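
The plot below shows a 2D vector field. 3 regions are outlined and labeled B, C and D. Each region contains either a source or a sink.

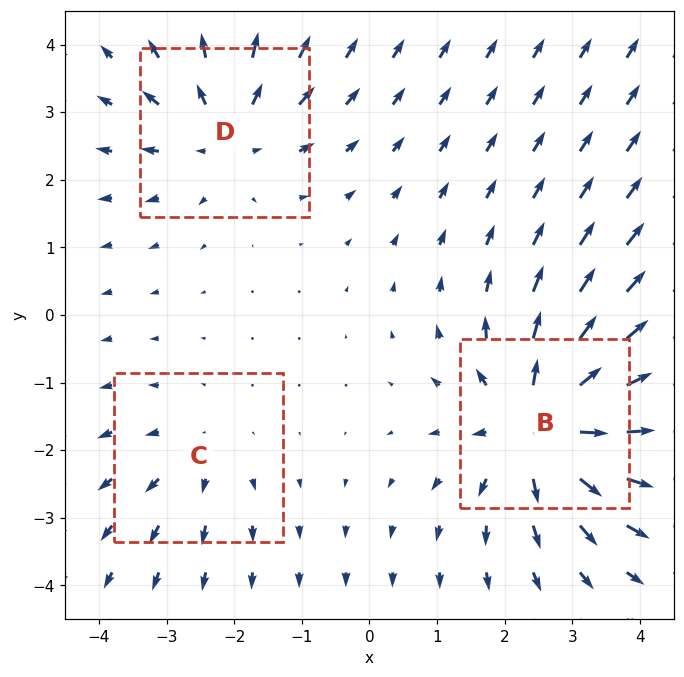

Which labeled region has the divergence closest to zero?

C

Divergence at each region's feature centre — B: about +5, C: about +2, D: about +3. Region C is closest to zero.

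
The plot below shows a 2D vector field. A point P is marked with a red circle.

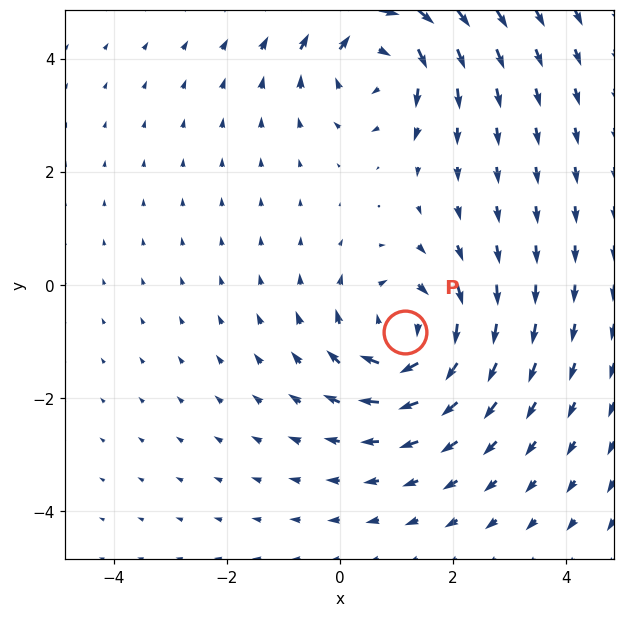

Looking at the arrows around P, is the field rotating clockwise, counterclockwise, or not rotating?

clockwise

Near P at (1.2, -0.8) the arrows circulate clockwise. The curl (z-component) there is about -4; negative curl means clockwise rotation.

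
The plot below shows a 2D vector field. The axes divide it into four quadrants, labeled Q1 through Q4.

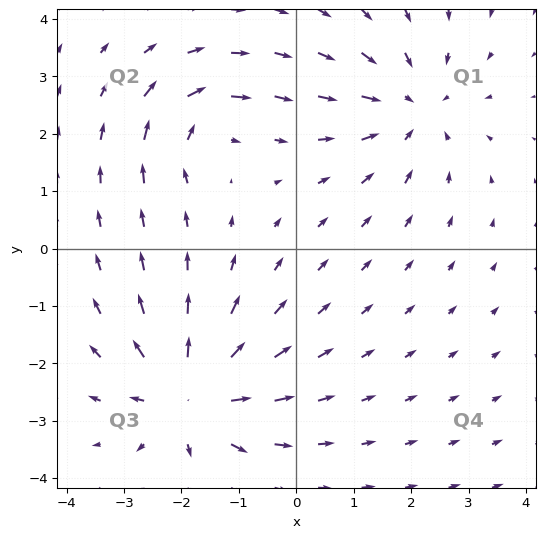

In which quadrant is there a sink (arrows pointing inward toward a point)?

Q1

The sink sits at approximately (2.0, 2.4), which lies in quadrant Q1. The divergence there is about -4, negative as expected for a sink.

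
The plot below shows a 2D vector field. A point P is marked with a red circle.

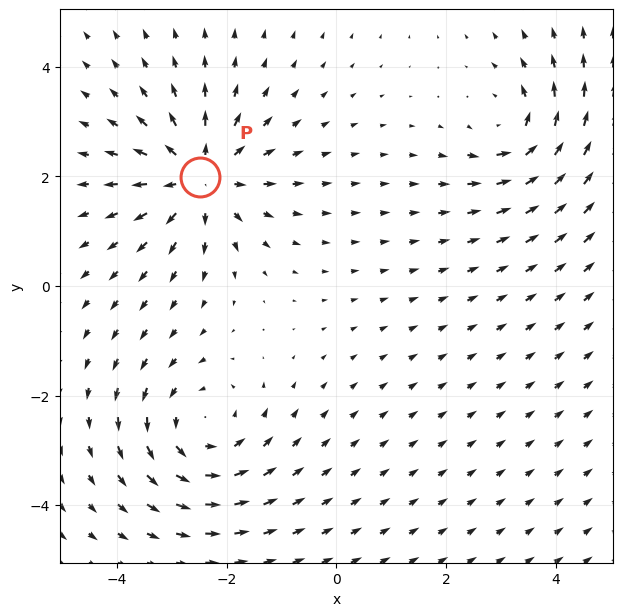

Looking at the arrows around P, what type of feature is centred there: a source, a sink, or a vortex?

At P (-2.5, 2.0) the arrows spread outward. Divergence about +5, curl ≈0 — positive divergence with near-zero curl is a source.

source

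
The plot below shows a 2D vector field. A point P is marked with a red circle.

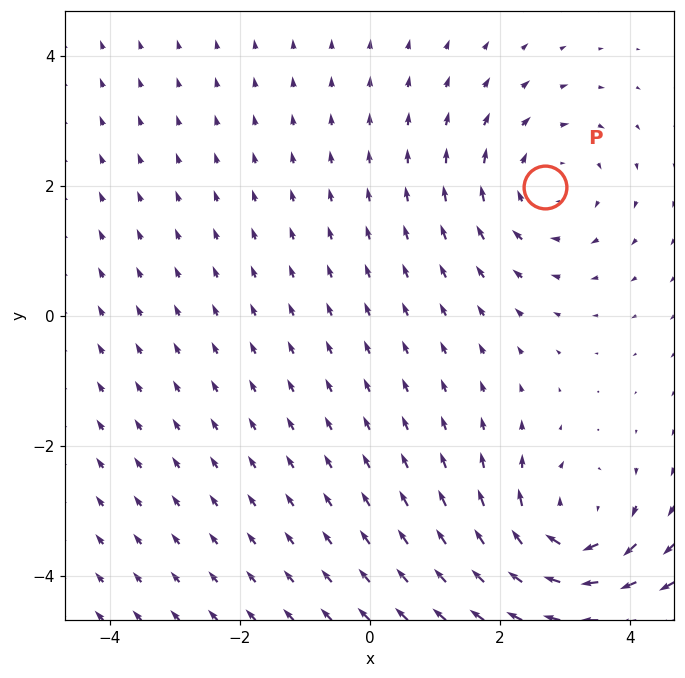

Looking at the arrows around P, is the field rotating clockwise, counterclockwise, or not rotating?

Near P at (2.7, 2.0) the arrows circulate clockwise. The curl (z-component) there is about -3; negative curl means clockwise rotation.

clockwise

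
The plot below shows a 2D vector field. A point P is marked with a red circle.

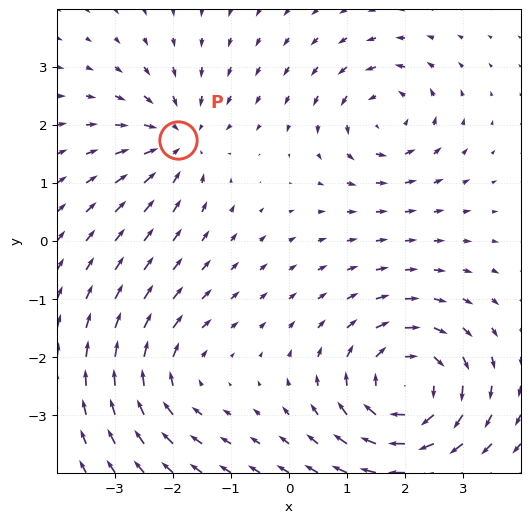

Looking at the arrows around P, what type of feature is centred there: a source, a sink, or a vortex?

sink

At P (-1.9, 1.7) the arrows converge inward. Divergence about -3, curl ≈0 — negative divergence with near-zero curl is a sink.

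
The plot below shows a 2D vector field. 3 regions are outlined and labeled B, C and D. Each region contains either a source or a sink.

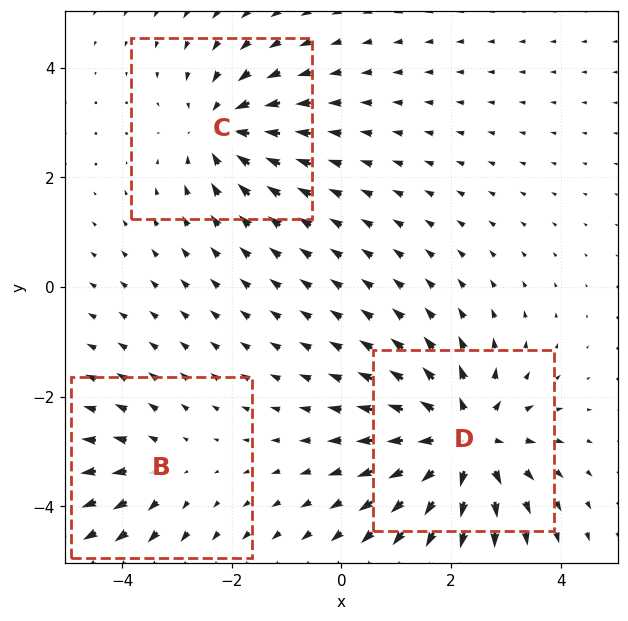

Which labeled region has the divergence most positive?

Divergence at each region's feature centre — B: about +2, C: about -4, D: about +5. Region D is most positive.

D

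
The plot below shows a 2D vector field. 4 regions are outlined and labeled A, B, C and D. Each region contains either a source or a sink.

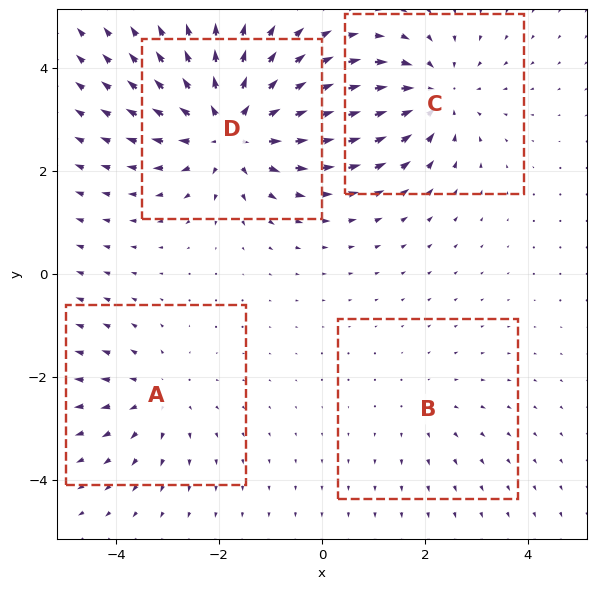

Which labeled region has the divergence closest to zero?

B

Divergence at each region's feature centre — A: about +3, B: about +2, C: about -4, D: about +6. Region B is closest to zero.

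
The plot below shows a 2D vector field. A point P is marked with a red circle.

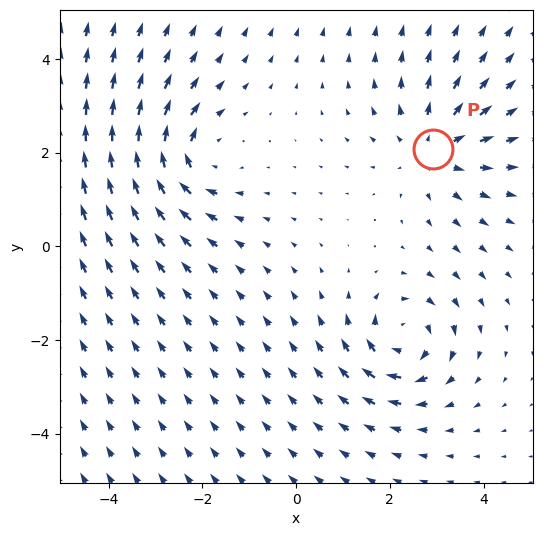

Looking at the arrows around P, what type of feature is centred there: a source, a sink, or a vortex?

source

At P (2.9, 2.1) the arrows spread outward. Divergence about +3, curl ≈0 — positive divergence with near-zero curl is a source.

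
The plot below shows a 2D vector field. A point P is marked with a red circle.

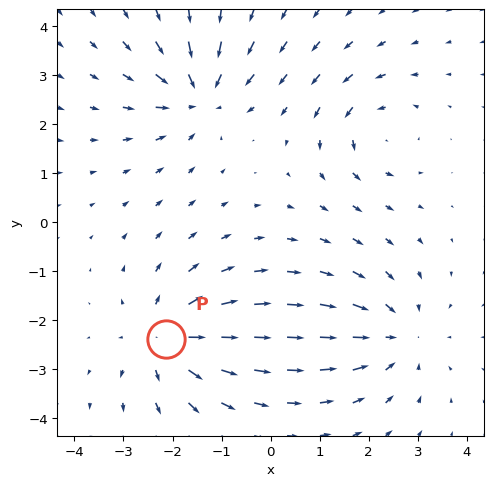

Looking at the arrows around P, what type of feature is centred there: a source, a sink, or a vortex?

source

At P (-2.1, -2.4) the arrows spread outward. Divergence about +4, curl ≈0 — positive divergence with near-zero curl is a source.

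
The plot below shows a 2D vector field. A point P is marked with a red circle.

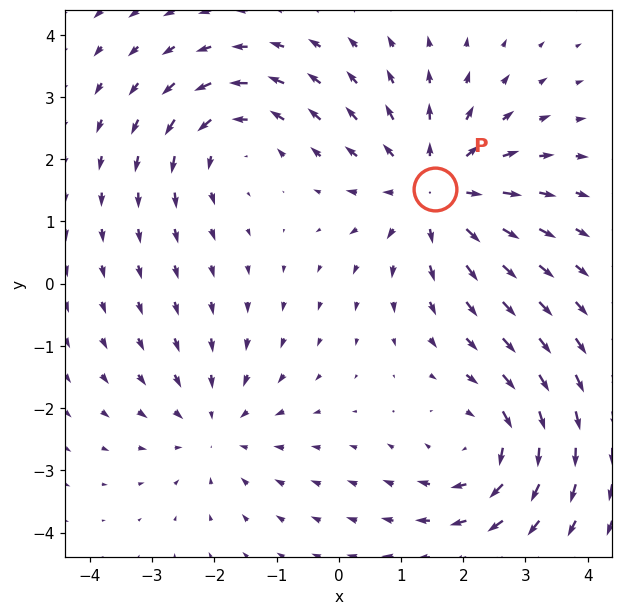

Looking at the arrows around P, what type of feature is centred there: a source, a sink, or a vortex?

At P (1.5, 1.5) the arrows spread outward. Divergence about +4, curl ≈0 — positive divergence with near-zero curl is a source.

source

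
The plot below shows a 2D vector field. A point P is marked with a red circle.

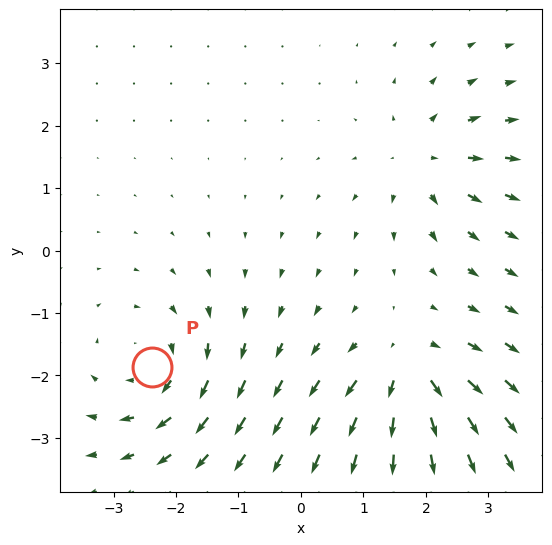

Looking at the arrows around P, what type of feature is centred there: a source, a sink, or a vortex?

vortex

At P (-2.4, -1.9) the arrows circulate clockwise. Divergence ≈0, curl about -3 — near-zero divergence with nonzero curl is a vortex.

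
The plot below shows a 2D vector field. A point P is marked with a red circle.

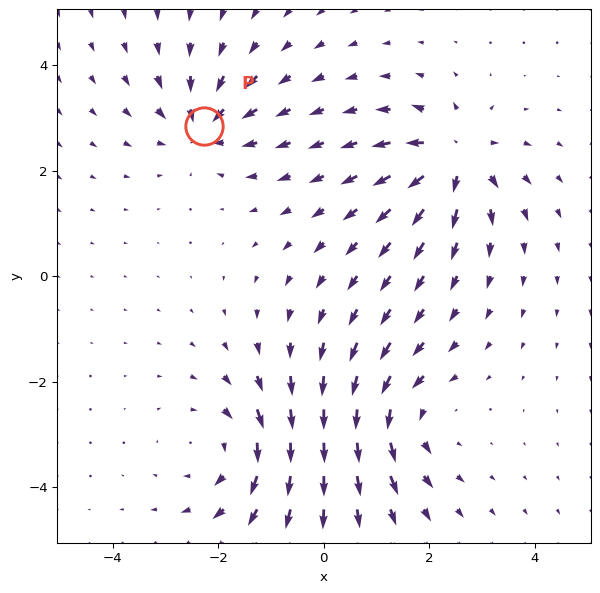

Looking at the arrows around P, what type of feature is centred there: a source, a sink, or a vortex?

At P (-2.3, 2.8) the arrows converge inward. Divergence about -4, curl ≈0 — negative divergence with near-zero curl is a sink.

sink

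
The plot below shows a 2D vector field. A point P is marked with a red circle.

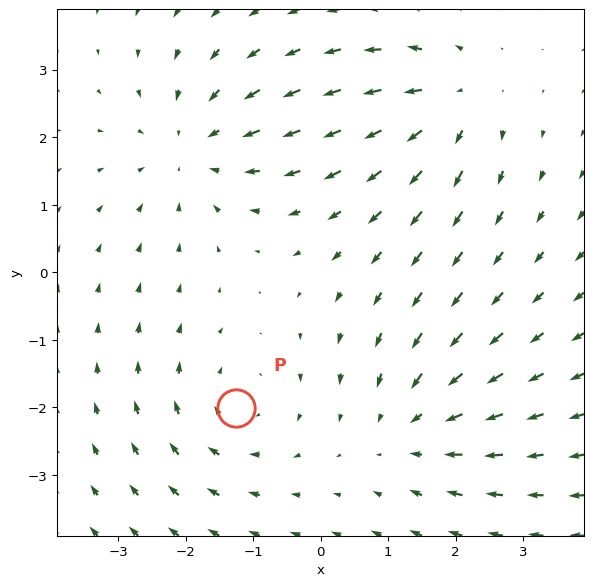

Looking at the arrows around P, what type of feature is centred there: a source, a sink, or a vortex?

vortex

At P (-1.2, -2.0) the arrows circulate clockwise. Divergence ≈0, curl about -3 — near-zero divergence with nonzero curl is a vortex.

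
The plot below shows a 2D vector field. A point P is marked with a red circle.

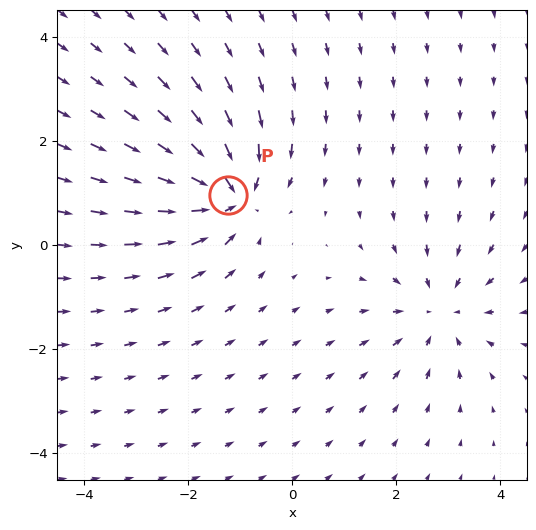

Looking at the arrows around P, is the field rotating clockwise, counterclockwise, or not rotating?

Near P at (-1.2, 1.0) the arrows show no circulation. The curl there is ≈0.

not rotating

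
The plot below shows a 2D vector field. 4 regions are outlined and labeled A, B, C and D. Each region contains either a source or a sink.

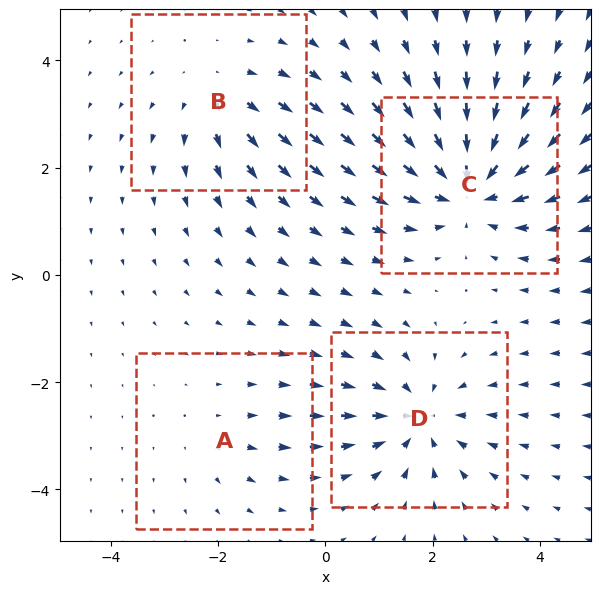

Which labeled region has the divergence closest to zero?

A

Divergence at each region's feature centre — A: about +2, B: about +3, C: about -6, D: about -5. Region A is closest to zero.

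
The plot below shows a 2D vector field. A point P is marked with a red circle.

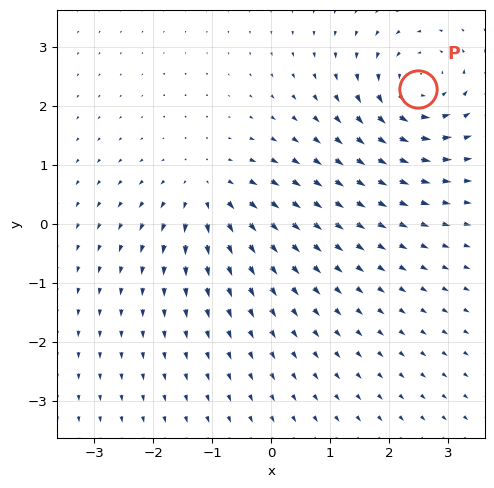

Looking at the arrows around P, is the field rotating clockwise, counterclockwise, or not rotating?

counterclockwise

Near P at (2.5, 2.3) the arrows circulate counterclockwise. The curl (z-component) there is about +6; positive curl means counterclockwise rotation.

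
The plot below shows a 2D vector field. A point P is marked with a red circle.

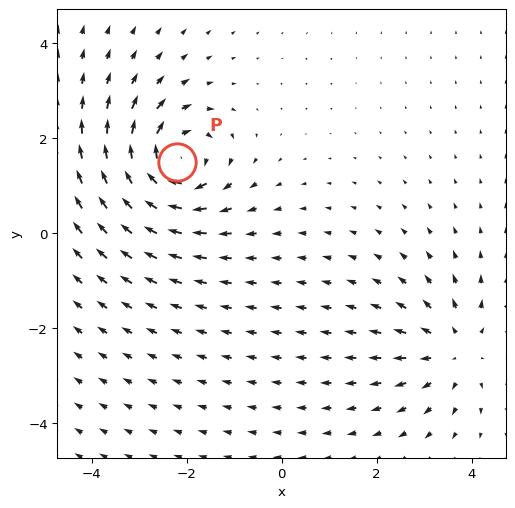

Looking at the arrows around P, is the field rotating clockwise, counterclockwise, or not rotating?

Near P at (-2.2, 1.5) the arrows circulate clockwise. The curl (z-component) there is about -5; negative curl means clockwise rotation.

clockwise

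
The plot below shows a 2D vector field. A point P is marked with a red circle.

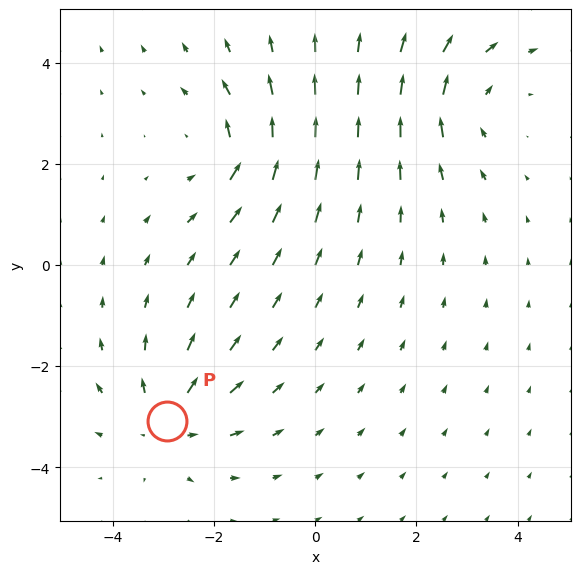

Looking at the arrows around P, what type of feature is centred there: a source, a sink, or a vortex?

source

At P (-2.9, -3.1) the arrows spread outward. Divergence about +4, curl ≈0 — positive divergence with near-zero curl is a source.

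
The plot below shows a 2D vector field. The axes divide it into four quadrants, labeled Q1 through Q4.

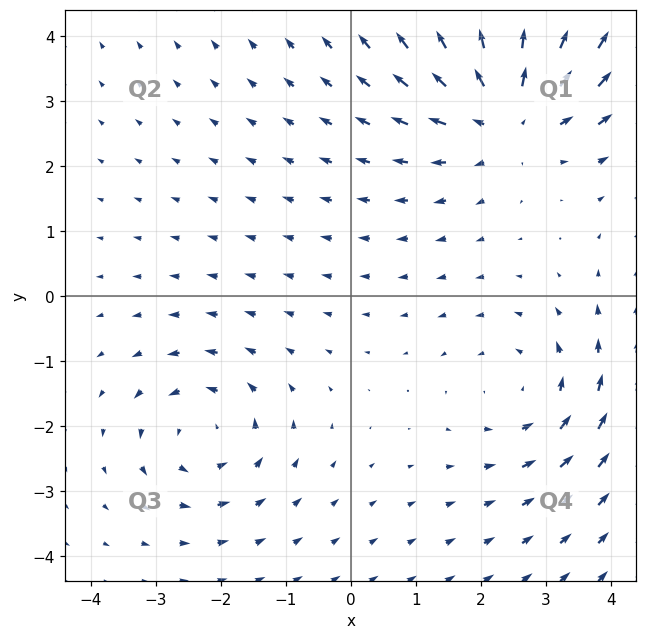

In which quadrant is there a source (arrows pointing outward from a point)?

The source sits at approximately (2.4, 2.9), which lies in quadrant Q1. The divergence there is about +3, positive as expected for a source.

Q1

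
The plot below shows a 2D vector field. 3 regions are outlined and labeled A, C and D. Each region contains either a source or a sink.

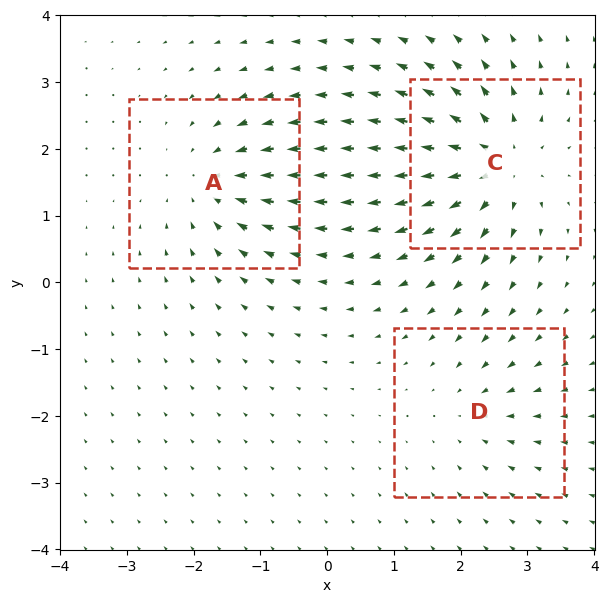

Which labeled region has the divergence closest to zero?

Divergence at each region's feature centre — A: about -4, C: about +5, D: about -2. Region D is closest to zero.

D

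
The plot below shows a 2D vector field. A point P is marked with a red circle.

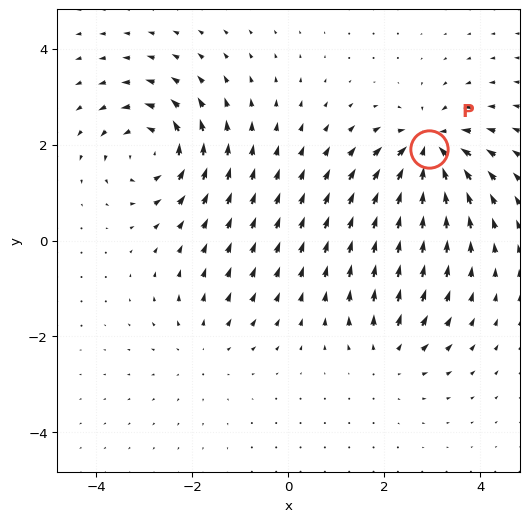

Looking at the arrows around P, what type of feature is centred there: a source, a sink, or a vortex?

At P (2.9, 1.9) the arrows converge inward. Divergence about -6, curl ≈0 — negative divergence with near-zero curl is a sink.

sink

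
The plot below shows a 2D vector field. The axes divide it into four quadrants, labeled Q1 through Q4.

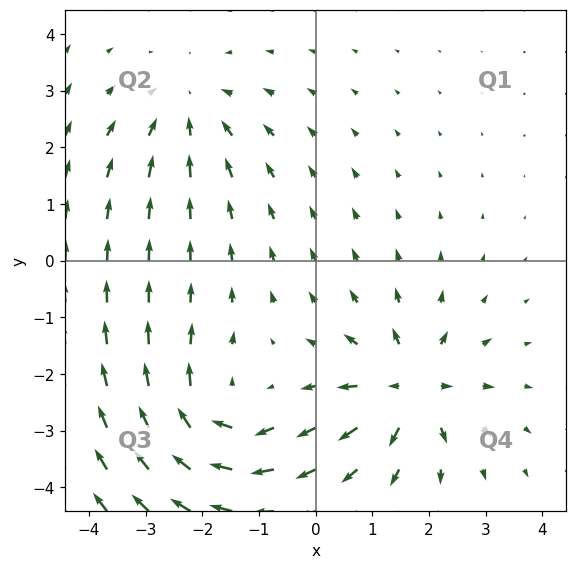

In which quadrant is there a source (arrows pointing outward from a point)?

The source sits at approximately (1.7, -2.2), which lies in quadrant Q4. The divergence there is about +5, positive as expected for a source.

Q4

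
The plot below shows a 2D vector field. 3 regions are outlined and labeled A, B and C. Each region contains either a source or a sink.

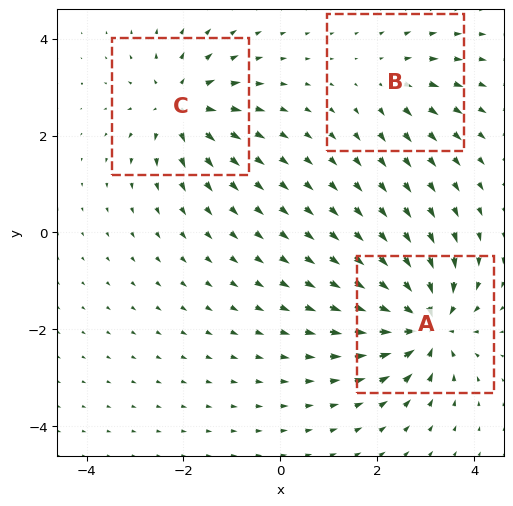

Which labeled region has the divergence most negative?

Divergence at each region's feature centre — A: about -6, B: about +2, C: about +4. Region A is most negative.

A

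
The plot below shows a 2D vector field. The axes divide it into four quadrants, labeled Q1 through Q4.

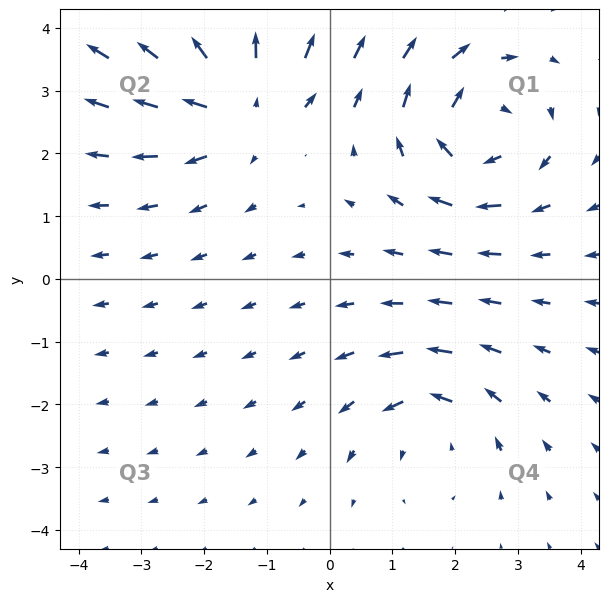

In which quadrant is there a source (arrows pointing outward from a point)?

The source sits at approximately (-1.4, 2.8), which lies in quadrant Q2. The divergence there is about +4, positive as expected for a source.

Q2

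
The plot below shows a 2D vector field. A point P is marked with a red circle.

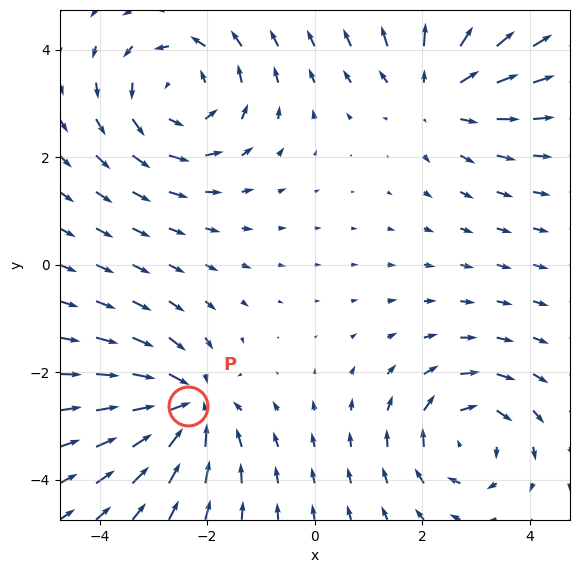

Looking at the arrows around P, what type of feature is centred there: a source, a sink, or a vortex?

At P (-2.4, -2.6) the arrows converge inward. Divergence about -5, curl ≈0 — negative divergence with near-zero curl is a sink.

sink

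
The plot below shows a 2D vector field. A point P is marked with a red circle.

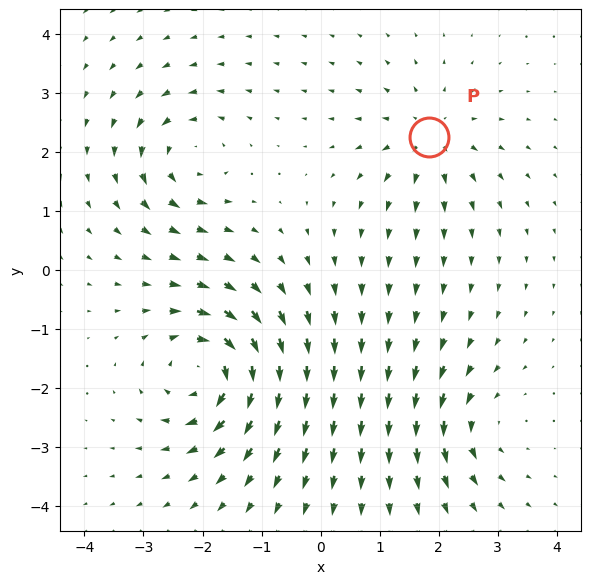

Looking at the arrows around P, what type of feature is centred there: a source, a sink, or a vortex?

At P (1.8, 2.2) the arrows spread outward. Divergence about +4, curl ≈0 — positive divergence with near-zero curl is a source.

source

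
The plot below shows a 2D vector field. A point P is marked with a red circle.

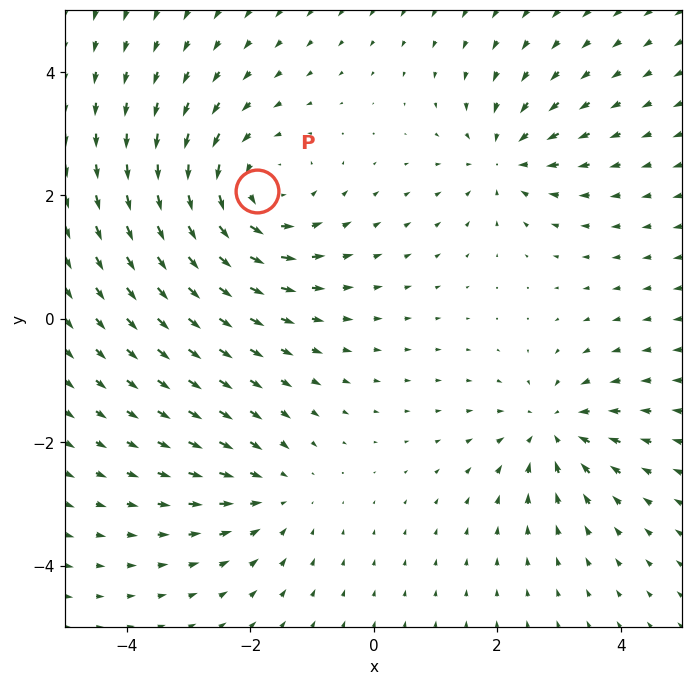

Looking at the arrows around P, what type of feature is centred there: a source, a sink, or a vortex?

At P (-1.9, 2.1) the arrows circulate counterclockwise. Divergence ≈0, curl about +4 — near-zero divergence with nonzero curl is a vortex.

vortex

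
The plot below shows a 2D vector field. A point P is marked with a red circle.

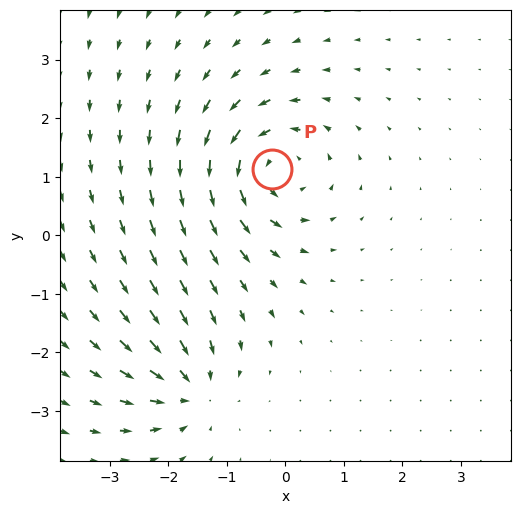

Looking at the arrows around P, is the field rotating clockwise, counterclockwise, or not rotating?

counterclockwise

Near P at (-0.2, 1.1) the arrows circulate counterclockwise. The curl (z-component) there is about +5; positive curl means counterclockwise rotation.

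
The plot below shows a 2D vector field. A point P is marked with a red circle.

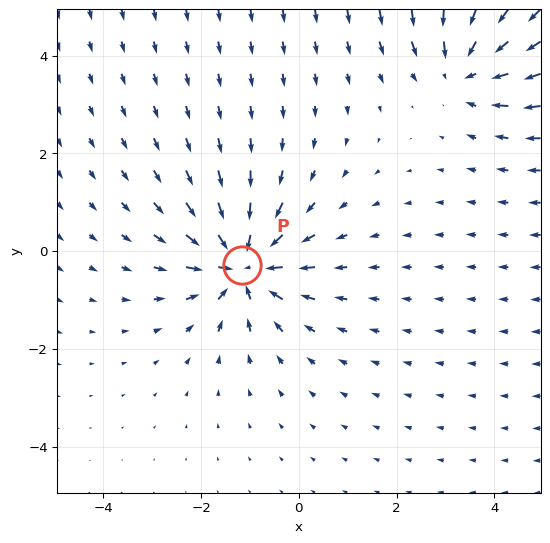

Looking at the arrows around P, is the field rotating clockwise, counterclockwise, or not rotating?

Near P at (-1.2, -0.3) the arrows show no circulation. The curl there is ≈0.

not rotating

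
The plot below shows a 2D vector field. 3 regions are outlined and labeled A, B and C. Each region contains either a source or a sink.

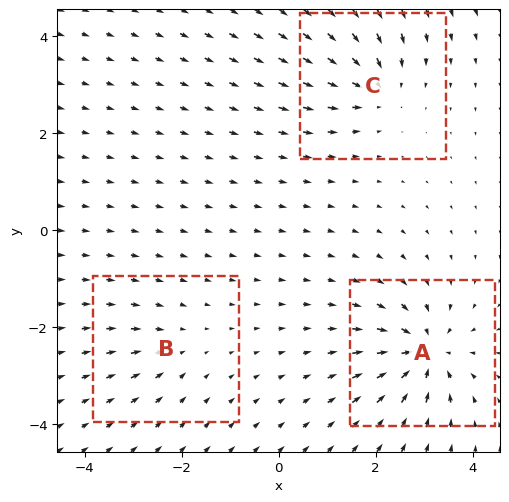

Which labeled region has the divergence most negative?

Divergence at each region's feature centre — A: about -6, B: about -2, C: about -4. Region A is most negative.

A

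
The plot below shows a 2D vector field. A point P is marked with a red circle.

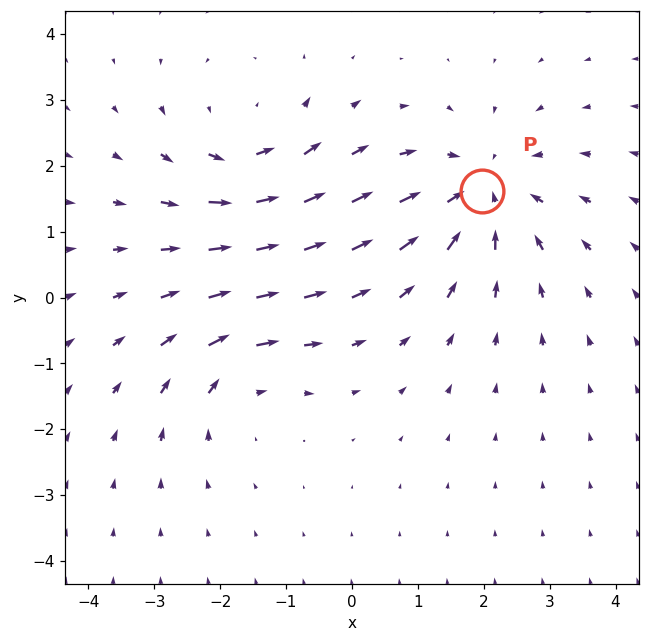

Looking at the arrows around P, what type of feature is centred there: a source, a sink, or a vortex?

At P (2.0, 1.6) the arrows converge inward. Divergence about -4, curl ≈0 — negative divergence with near-zero curl is a sink.

sink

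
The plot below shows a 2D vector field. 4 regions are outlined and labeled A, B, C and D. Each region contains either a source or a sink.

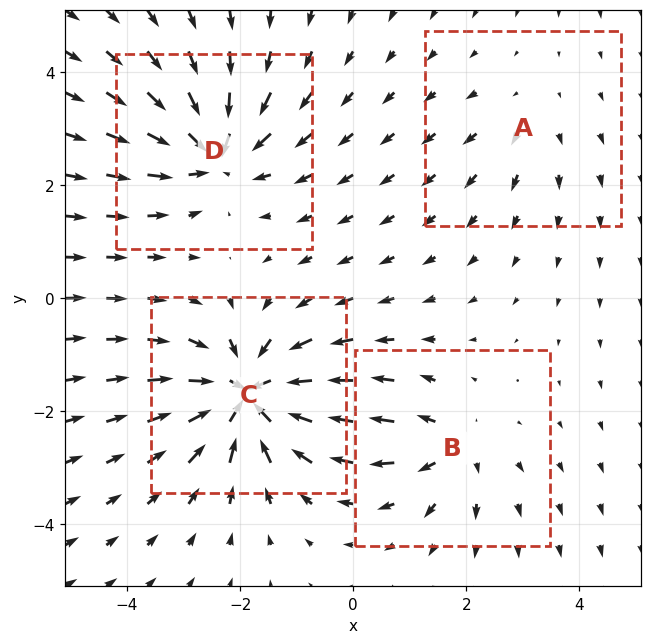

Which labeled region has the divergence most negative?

Divergence at each region's feature centre — A: about +2, B: about +4, C: about -8, D: about -7. Region C is most negative.

C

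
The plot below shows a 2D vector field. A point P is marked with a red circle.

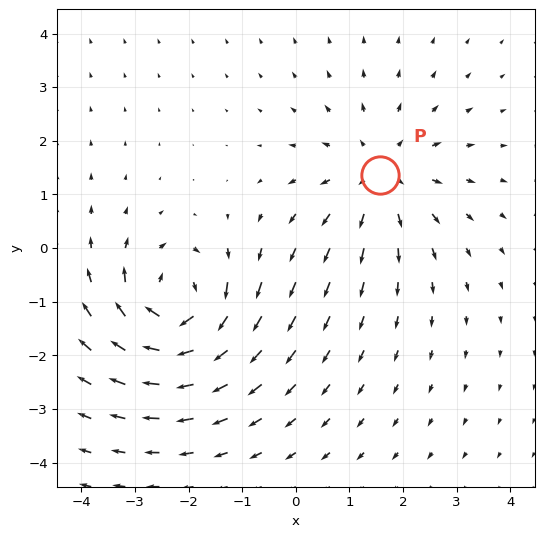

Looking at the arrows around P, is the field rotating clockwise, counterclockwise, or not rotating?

Near P at (1.6, 1.4) the arrows show no circulation. The curl there is ≈0.

not rotating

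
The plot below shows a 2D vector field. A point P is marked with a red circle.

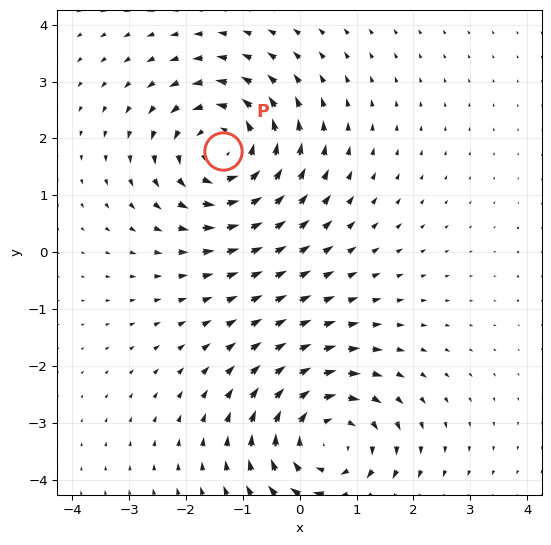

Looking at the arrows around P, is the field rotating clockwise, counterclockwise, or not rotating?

counterclockwise

Near P at (-1.4, 1.8) the arrows circulate counterclockwise. The curl (z-component) there is about +4; positive curl means counterclockwise rotation.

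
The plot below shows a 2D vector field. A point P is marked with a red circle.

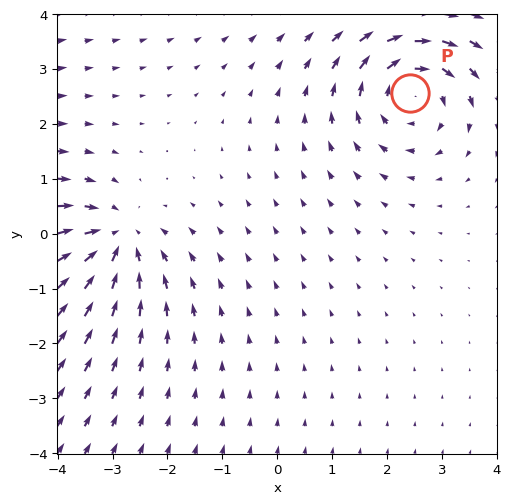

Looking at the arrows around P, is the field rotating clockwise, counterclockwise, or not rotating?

clockwise

Near P at (2.4, 2.6) the arrows circulate clockwise. The curl (z-component) there is about -4; negative curl means clockwise rotation.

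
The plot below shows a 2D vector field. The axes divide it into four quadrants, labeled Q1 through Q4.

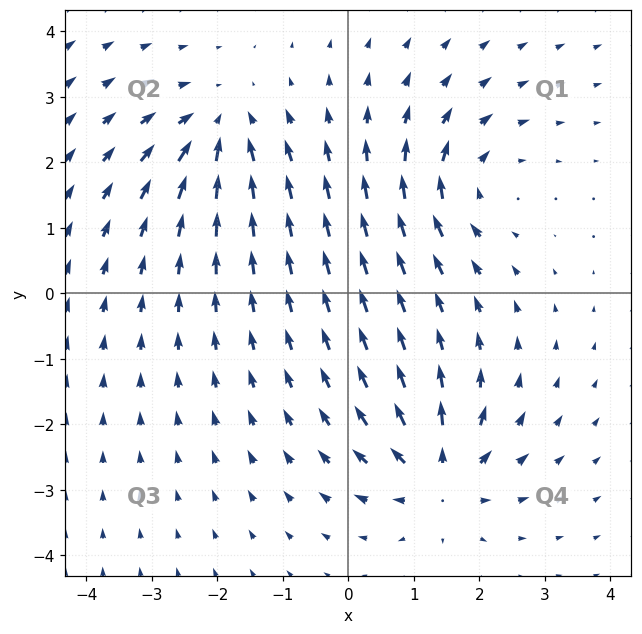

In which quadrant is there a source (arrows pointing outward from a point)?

Q4

The source sits at approximately (1.4, -2.8), which lies in quadrant Q4. The divergence there is about +6, positive as expected for a source.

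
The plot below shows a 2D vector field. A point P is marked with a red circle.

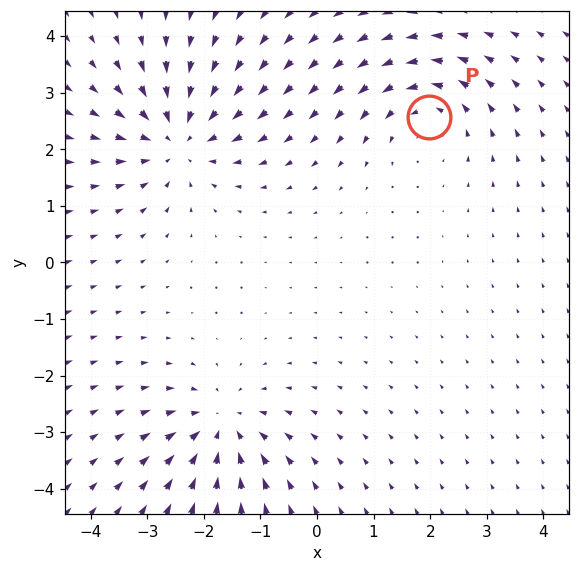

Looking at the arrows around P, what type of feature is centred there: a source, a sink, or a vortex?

At P (2.0, 2.6) the arrows circulate counterclockwise. Divergence ≈0, curl about +4 — near-zero divergence with nonzero curl is a vortex.

vortex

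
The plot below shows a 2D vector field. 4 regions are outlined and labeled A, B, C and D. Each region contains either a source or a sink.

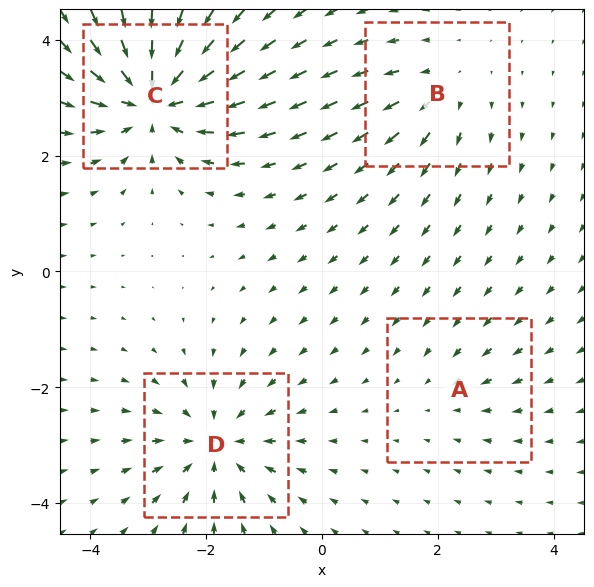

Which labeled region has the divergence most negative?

C

Divergence at each region's feature centre — A: about -2, B: about +3, C: about -8, D: about -5. Region C is most negative.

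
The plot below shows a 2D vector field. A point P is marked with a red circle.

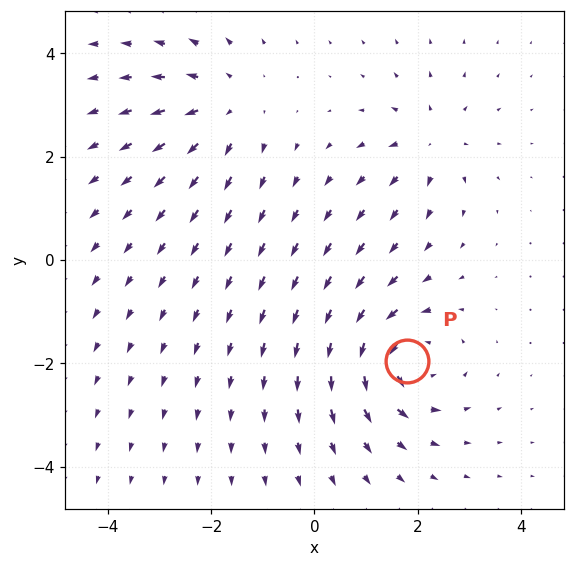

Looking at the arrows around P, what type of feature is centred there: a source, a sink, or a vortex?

At P (1.8, -1.9) the arrows circulate counterclockwise. Divergence ≈0, curl about +6 — near-zero divergence with nonzero curl is a vortex.

vortex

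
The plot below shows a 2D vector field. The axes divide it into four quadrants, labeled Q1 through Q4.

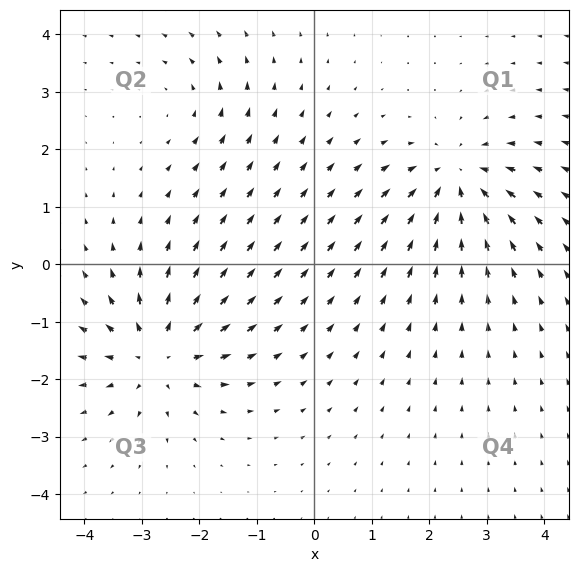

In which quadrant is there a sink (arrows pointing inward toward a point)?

Q1

The sink sits at approximately (2.5, 1.5), which lies in quadrant Q1. The divergence there is about -5, negative as expected for a sink.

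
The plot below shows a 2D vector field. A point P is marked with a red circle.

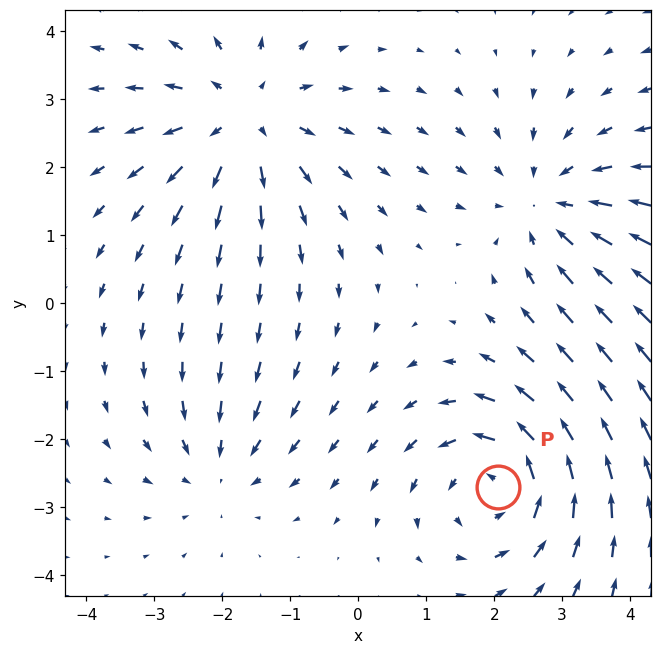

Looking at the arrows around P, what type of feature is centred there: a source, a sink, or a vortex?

At P (2.1, -2.7) the arrows circulate counterclockwise. Divergence ≈0, curl about +5 — near-zero divergence with nonzero curl is a vortex.

vortex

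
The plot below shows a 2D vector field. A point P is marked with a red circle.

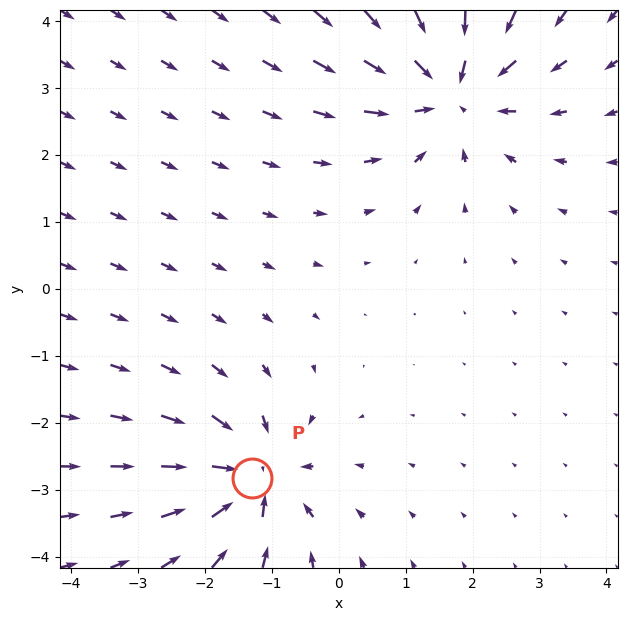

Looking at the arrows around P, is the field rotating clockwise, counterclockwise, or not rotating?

not rotating

Near P at (-1.3, -2.8) the arrows show no circulation. The curl there is ≈0.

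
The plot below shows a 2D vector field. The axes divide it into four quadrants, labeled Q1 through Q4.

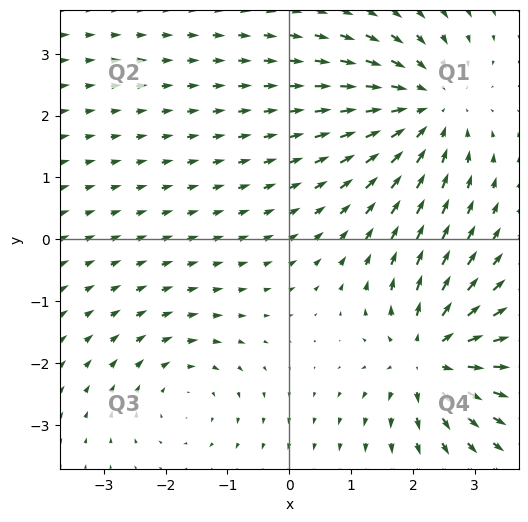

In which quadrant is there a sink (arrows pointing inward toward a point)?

The sink sits at approximately (2.2, 2.1), which lies in quadrant Q1. The divergence there is about -4, negative as expected for a sink.

Q1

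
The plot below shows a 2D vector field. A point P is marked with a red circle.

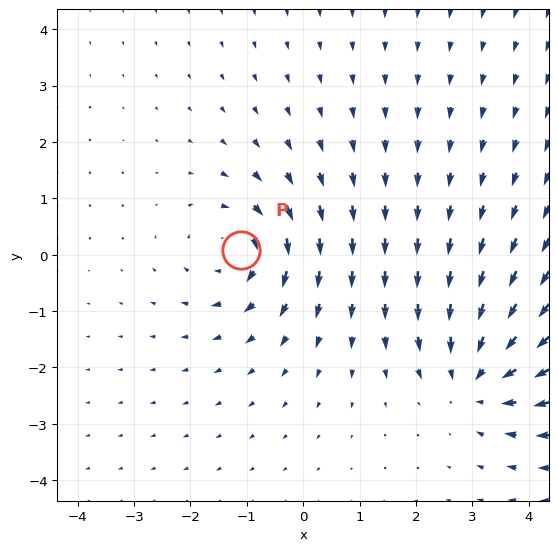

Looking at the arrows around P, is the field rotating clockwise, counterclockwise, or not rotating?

clockwise

Near P at (-1.1, 0.1) the arrows circulate clockwise. The curl (z-component) there is about -4; negative curl means clockwise rotation.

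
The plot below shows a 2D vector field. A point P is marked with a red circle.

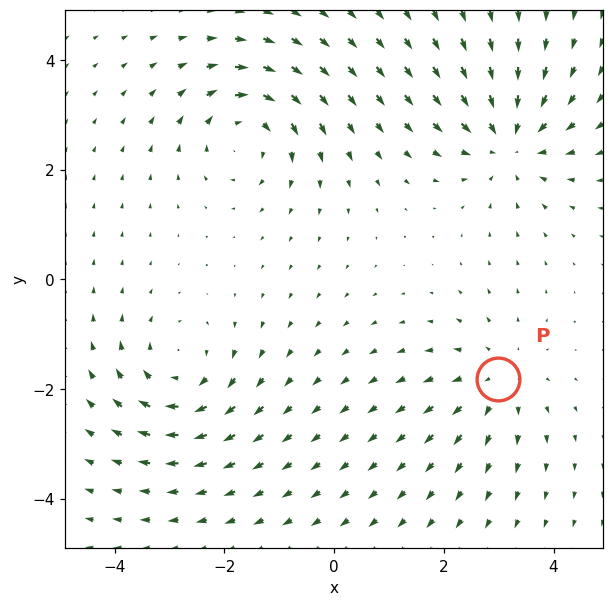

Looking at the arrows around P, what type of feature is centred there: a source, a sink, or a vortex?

source

At P (3.0, -1.8) the arrows spread outward. Divergence about +2, curl ≈0 — positive divergence with near-zero curl is a source.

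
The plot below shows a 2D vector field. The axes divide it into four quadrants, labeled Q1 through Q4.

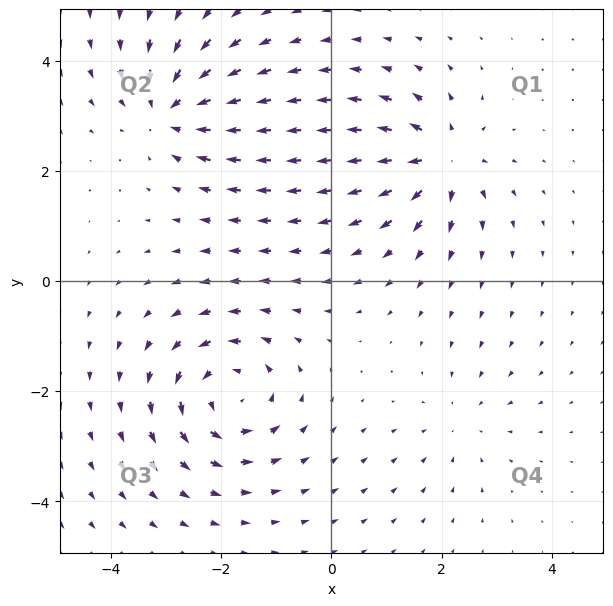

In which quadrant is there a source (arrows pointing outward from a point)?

Q1

The source sits at approximately (2.0, 2.2), which lies in quadrant Q1. The divergence there is about +5, positive as expected for a source.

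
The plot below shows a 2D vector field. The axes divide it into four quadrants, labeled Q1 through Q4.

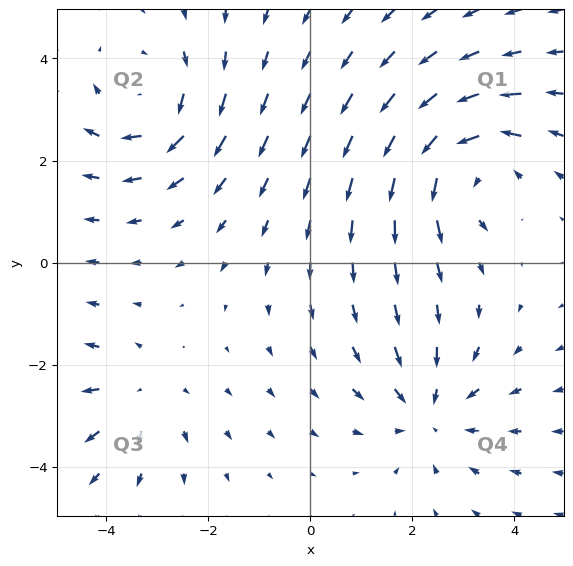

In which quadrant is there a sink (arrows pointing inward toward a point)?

The sink sits at approximately (2.3, -2.9), which lies in quadrant Q4. The divergence there is about -3, negative as expected for a sink.

Q4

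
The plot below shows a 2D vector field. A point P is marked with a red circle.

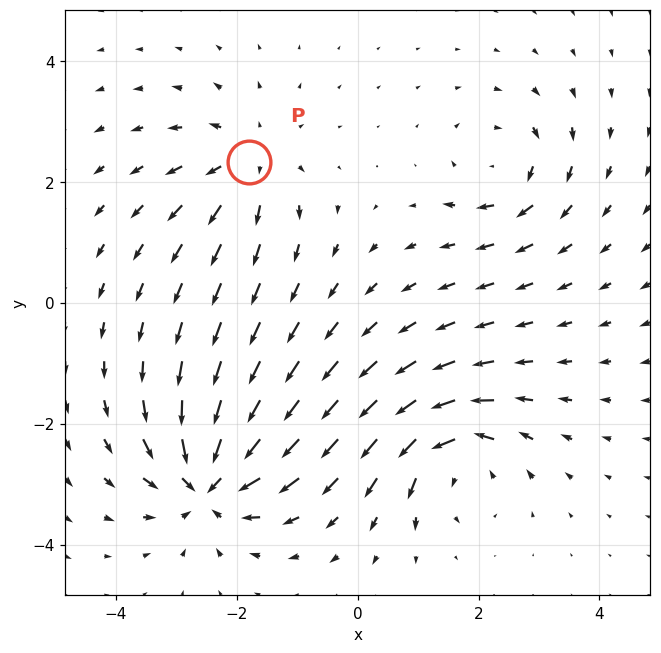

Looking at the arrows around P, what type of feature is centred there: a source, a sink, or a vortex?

source

At P (-1.8, 2.3) the arrows spread outward. Divergence about +4, curl ≈0 — positive divergence with near-zero curl is a source.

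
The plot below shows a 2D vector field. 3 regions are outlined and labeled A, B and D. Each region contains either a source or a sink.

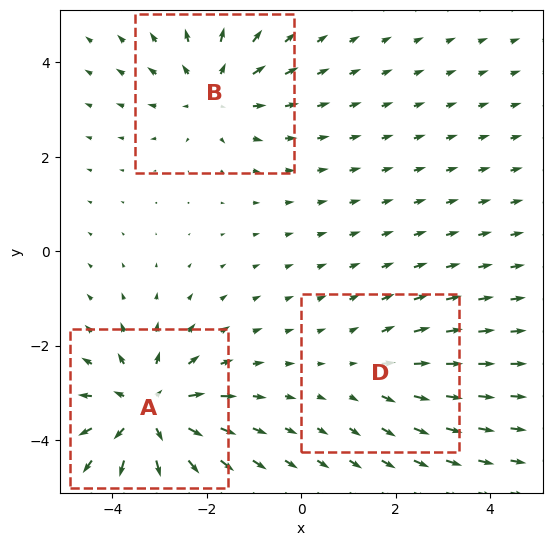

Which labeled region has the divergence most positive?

A

Divergence at each region's feature centre — A: about +4, B: about +3, D: about +2. Region A is most positive.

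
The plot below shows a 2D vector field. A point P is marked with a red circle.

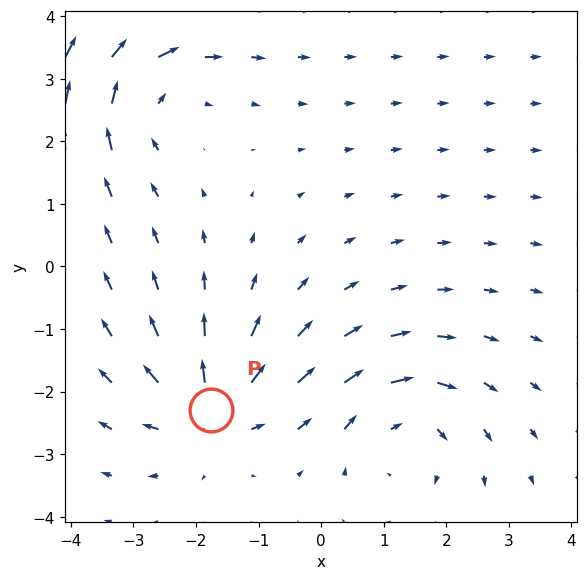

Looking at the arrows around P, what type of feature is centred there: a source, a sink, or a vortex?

At P (-1.8, -2.3) the arrows spread outward. Divergence about +6, curl ≈0 — positive divergence with near-zero curl is a source.

source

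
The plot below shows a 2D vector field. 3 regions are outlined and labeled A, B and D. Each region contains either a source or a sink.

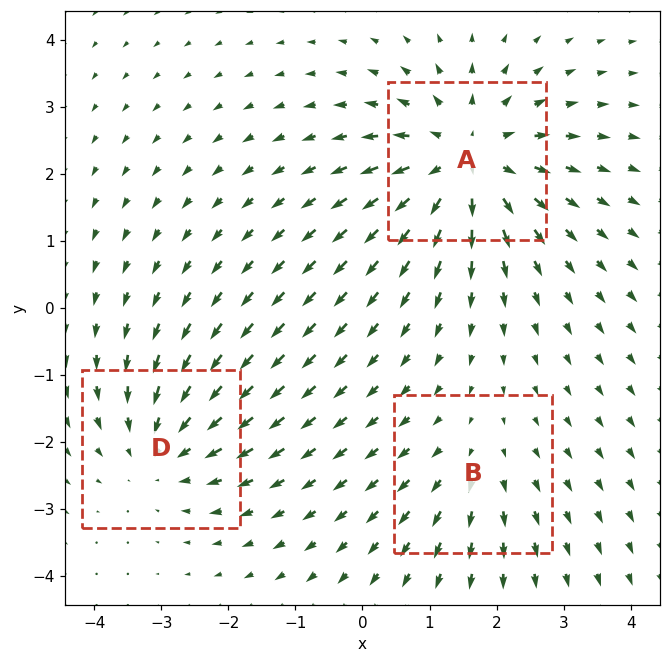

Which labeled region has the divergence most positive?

Divergence at each region's feature centre — A: about +4, B: about +2, D: about -3. Region A is most positive.

A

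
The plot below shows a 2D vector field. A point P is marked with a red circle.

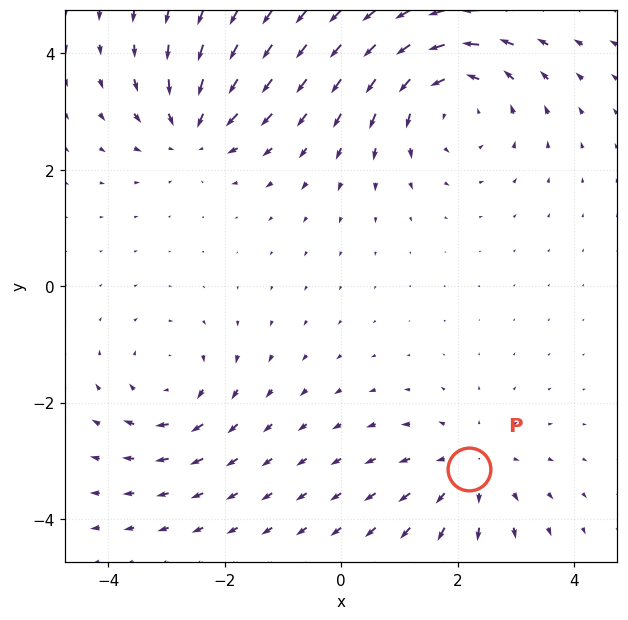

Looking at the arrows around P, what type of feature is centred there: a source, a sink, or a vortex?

source

At P (2.2, -3.1) the arrows spread outward. Divergence about +3, curl ≈0 — positive divergence with near-zero curl is a source.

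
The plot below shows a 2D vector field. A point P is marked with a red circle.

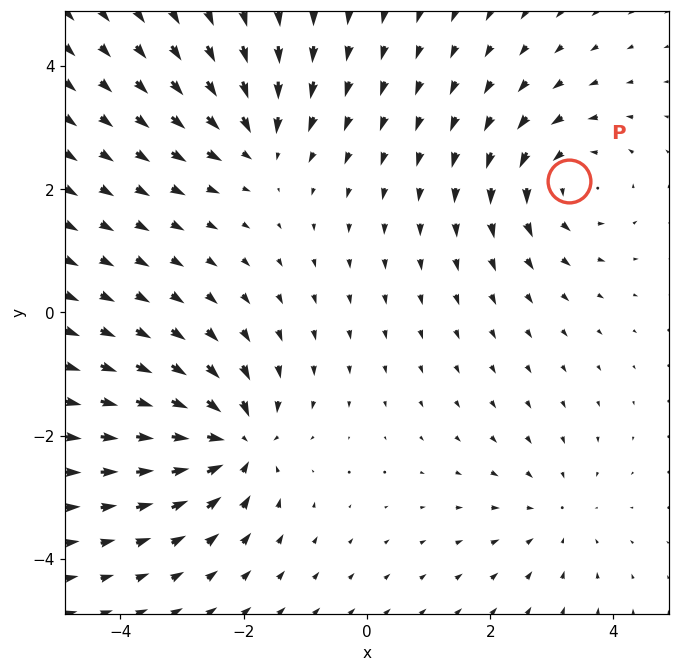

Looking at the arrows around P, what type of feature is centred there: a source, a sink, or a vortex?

At P (3.3, 2.1) the arrows circulate counterclockwise. Divergence ≈0, curl about +4 — near-zero divergence with nonzero curl is a vortex.

vortex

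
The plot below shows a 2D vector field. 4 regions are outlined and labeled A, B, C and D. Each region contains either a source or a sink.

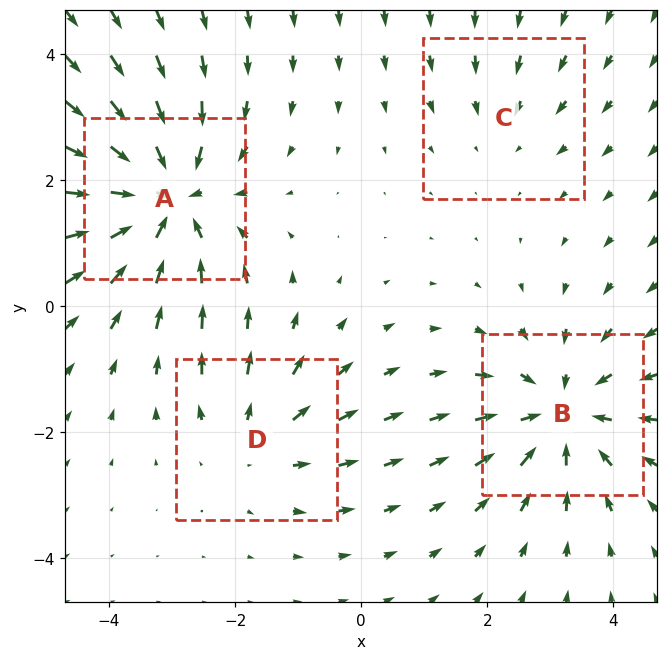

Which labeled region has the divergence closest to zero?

C

Divergence at each region's feature centre — A: about -6, B: about -5, C: about -2, D: about +3. Region C is closest to zero.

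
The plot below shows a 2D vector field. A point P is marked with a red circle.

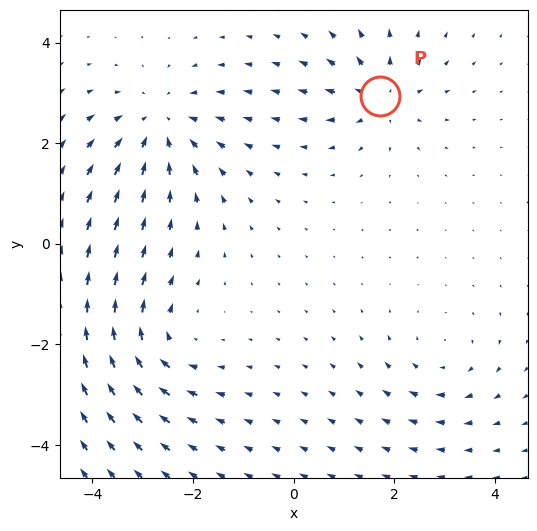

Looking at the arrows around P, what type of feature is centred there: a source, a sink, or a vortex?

source

At P (1.7, 2.9) the arrows spread outward. Divergence about +4, curl ≈0 — positive divergence with near-zero curl is a source.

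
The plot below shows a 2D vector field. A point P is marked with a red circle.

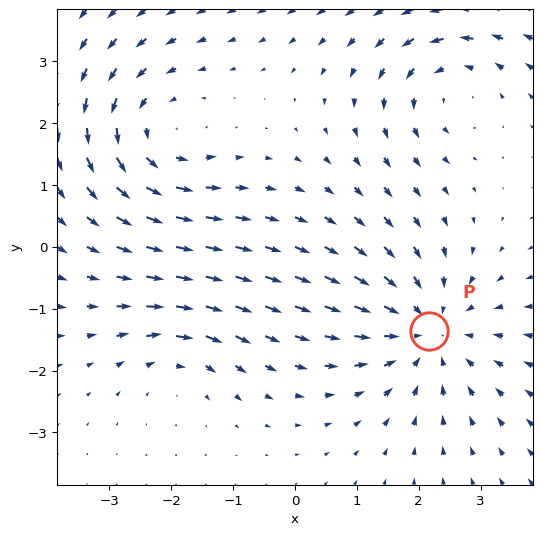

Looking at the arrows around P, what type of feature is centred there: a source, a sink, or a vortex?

At P (2.2, -1.4) the arrows converge inward. Divergence about -4, curl ≈0 — negative divergence with near-zero curl is a sink.

sink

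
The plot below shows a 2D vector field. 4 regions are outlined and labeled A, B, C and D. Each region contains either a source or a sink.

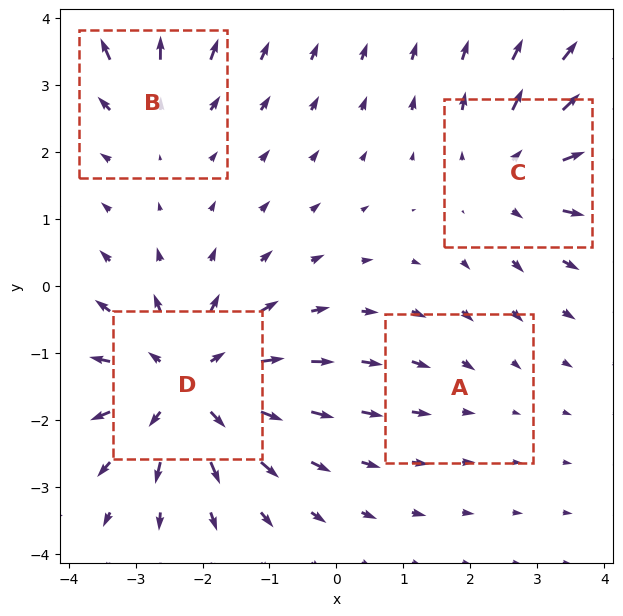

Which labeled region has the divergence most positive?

Divergence at each region's feature centre — A: about -2, B: about +3, C: about +4, D: about +6. Region D is most positive.

D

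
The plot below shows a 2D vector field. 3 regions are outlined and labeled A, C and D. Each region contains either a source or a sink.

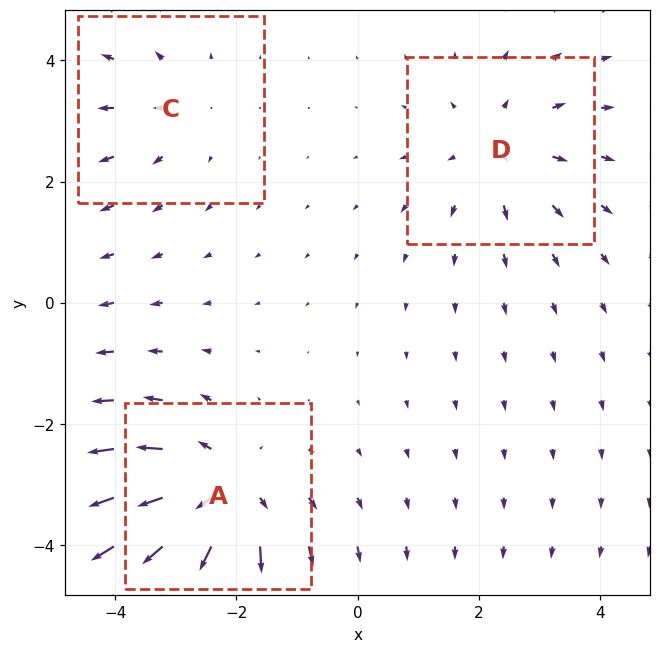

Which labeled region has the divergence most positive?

A

Divergence at each region's feature centre — A: about +4, C: about +2, D: about +3. Region A is most positive.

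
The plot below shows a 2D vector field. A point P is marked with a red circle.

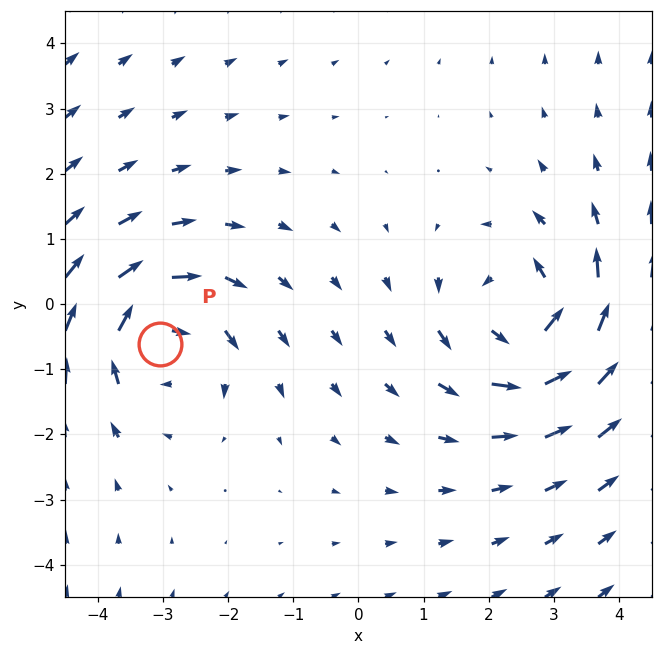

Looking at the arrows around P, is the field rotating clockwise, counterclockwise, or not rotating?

clockwise

Near P at (-3.0, -0.6) the arrows circulate clockwise. The curl (z-component) there is about -4; negative curl means clockwise rotation.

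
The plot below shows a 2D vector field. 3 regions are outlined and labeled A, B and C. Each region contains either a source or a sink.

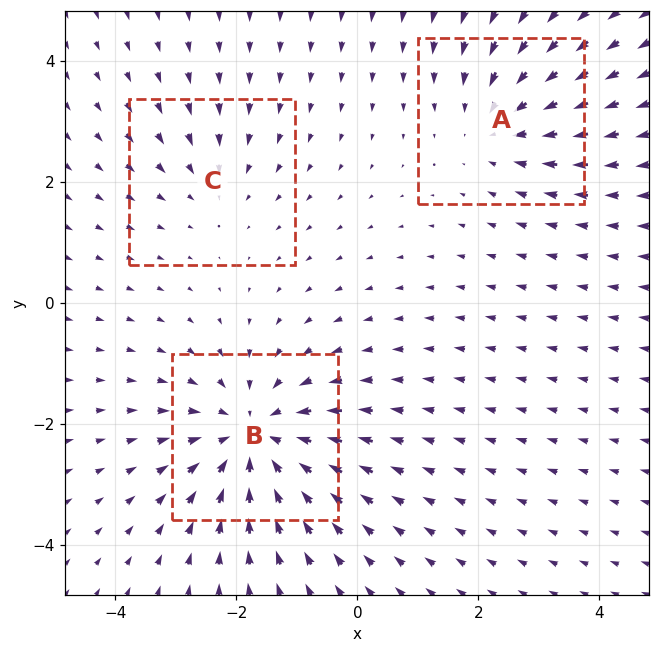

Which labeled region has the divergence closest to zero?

Divergence at each region's feature centre — A: about -3, B: about -4, C: about -2. Region C is closest to zero.

C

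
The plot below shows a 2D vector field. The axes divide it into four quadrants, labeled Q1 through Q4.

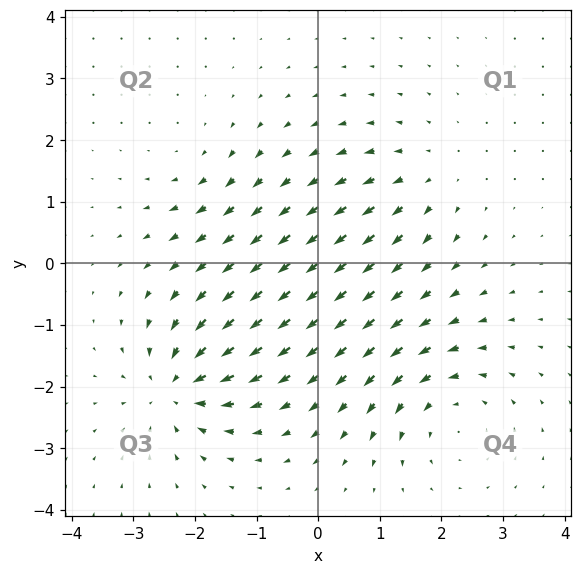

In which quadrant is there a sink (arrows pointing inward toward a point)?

Q3

The sink sits at approximately (-2.3, -2.0), which lies in quadrant Q3. The divergence there is about -6, negative as expected for a sink.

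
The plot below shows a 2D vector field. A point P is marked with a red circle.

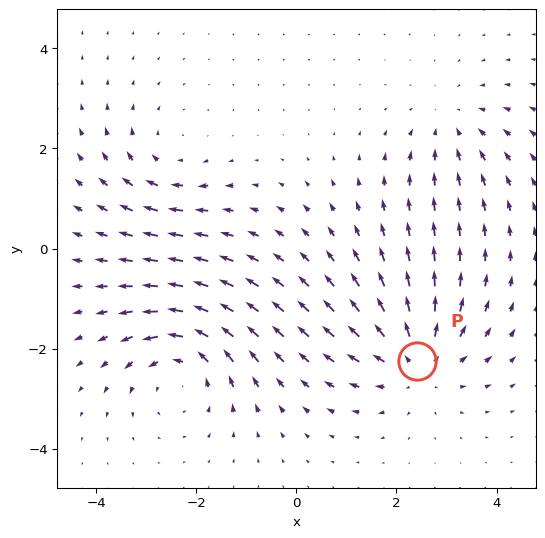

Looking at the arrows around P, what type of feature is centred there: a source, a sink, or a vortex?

source

At P (2.4, -2.2) the arrows spread outward. Divergence about +5, curl ≈0 — positive divergence with near-zero curl is a source.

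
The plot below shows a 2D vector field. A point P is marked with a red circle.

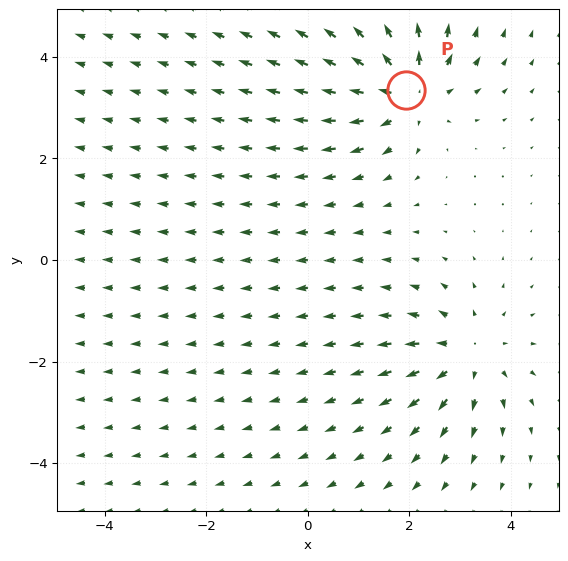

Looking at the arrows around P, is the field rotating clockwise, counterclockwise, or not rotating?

Near P at (1.9, 3.3) the arrows show no circulation. The curl there is ≈0.

not rotating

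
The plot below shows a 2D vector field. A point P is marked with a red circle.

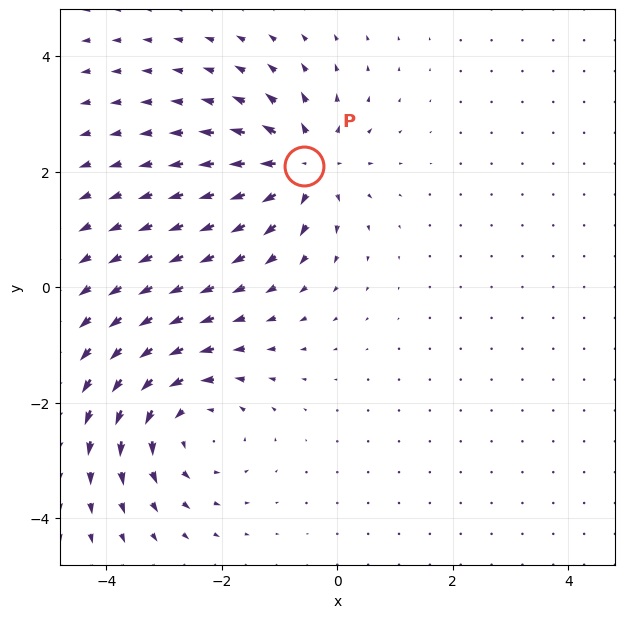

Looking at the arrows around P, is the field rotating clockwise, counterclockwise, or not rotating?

Near P at (-0.6, 2.1) the arrows show no circulation. The curl there is ≈0.

not rotating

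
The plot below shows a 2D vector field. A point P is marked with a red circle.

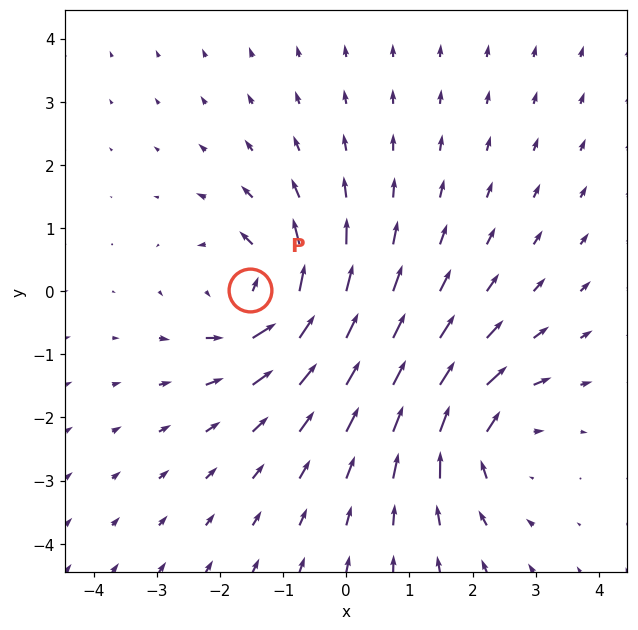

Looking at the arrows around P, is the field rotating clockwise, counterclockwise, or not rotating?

Near P at (-1.5, 0.0) the arrows circulate counterclockwise. The curl (z-component) there is about +5; positive curl means counterclockwise rotation.

counterclockwise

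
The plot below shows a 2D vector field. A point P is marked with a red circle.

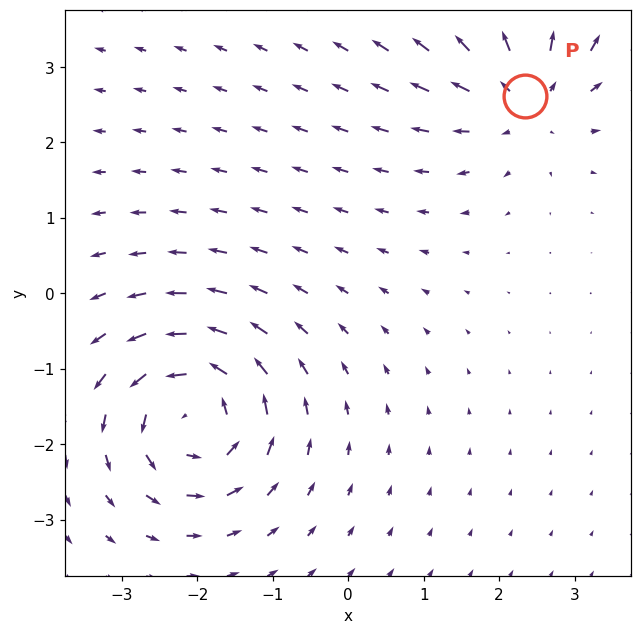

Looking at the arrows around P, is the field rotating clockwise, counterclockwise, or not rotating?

Near P at (2.3, 2.6) the arrows show no circulation. The curl there is ≈0.

not rotating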